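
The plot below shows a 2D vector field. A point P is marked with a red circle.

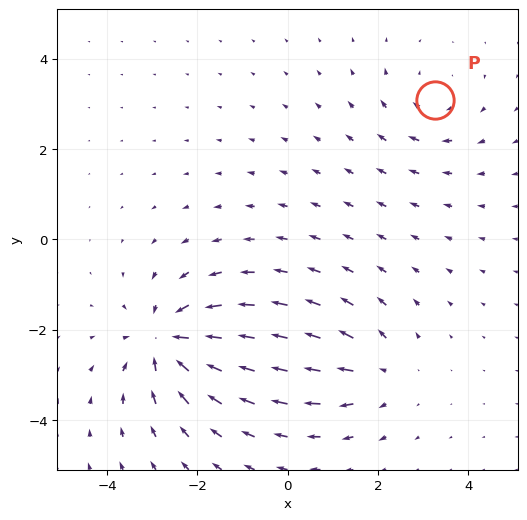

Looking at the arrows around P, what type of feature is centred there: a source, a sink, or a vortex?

vortex

At P (3.3, 3.1) the arrows circulate clockwise. Divergence ≈0, curl about -2 — near-zero divergence with nonzero curl is a vortex.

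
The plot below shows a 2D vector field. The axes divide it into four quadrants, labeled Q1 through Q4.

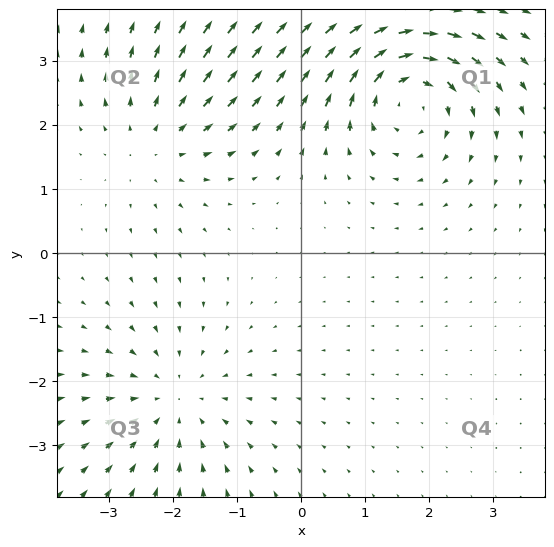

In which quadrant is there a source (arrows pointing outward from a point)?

Q2

The source sits at approximately (-2.3, 1.7), which lies in quadrant Q2. The divergence there is about +3, positive as expected for a source.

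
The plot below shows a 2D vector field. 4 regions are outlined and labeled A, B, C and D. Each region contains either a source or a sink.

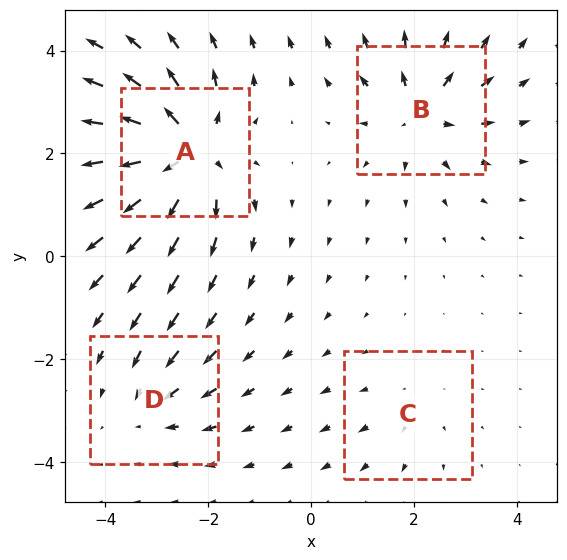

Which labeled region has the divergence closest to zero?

Divergence at each region's feature centre — A: about +8, B: about +5, C: about +2, D: about -3. Region C is closest to zero.

C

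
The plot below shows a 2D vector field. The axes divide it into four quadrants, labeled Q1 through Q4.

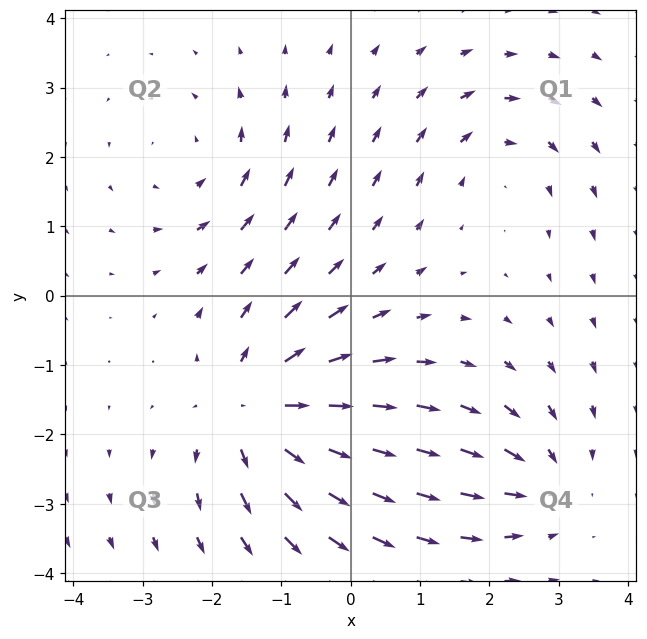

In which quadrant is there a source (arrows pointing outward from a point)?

Q3

The source sits at approximately (-1.4, -1.6), which lies in quadrant Q3. The divergence there is about +5, positive as expected for a source.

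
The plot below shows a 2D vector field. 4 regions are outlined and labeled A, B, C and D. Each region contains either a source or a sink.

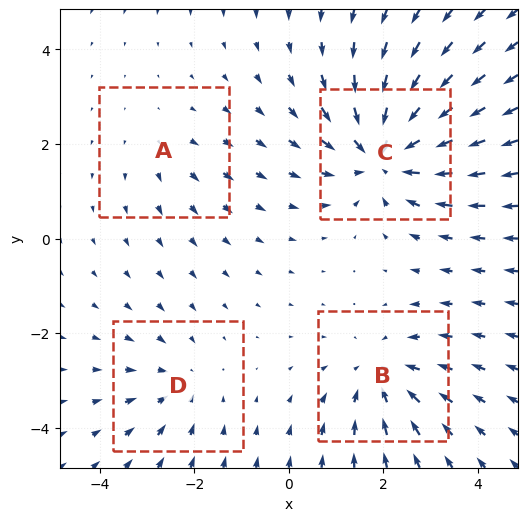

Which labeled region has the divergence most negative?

C

Divergence at each region's feature centre — A: about +2, B: about -4, C: about -6, D: about -3. Region C is most negative.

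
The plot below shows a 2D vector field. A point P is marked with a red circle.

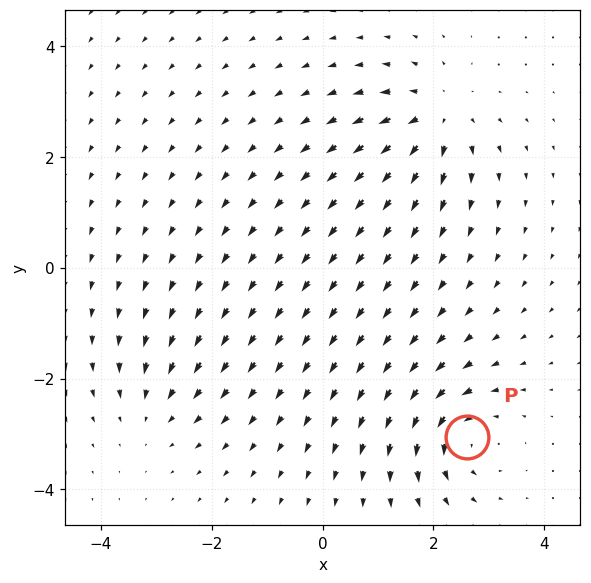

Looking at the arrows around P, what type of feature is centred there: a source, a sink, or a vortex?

At P (2.6, -3.1) the arrows circulate counterclockwise. Divergence ≈0, curl about +6 — near-zero divergence with nonzero curl is a vortex.

vortex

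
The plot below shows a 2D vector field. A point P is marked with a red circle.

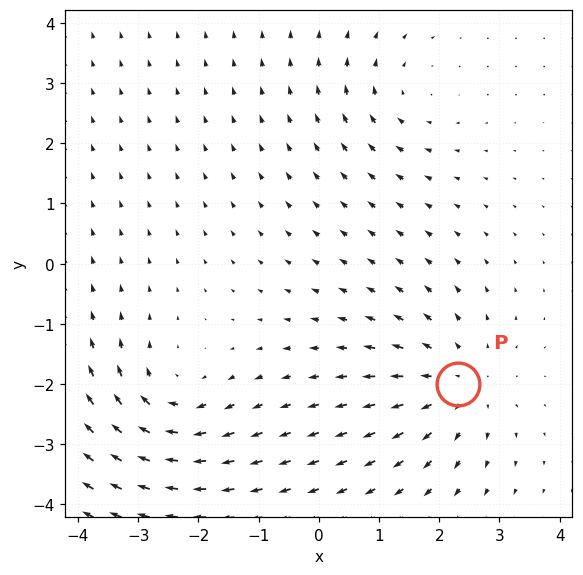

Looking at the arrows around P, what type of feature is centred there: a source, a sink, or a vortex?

source

At P (2.3, -2.0) the arrows spread outward. Divergence about +3, curl ≈0 — positive divergence with near-zero curl is a source.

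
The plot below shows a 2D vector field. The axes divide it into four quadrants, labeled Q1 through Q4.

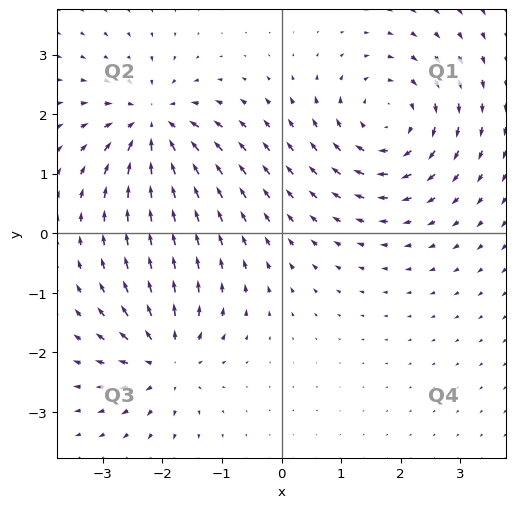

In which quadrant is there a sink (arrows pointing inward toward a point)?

The sink sits at approximately (-2.2, 1.8), which lies in quadrant Q2. The divergence there is about -6, negative as expected for a sink.

Q2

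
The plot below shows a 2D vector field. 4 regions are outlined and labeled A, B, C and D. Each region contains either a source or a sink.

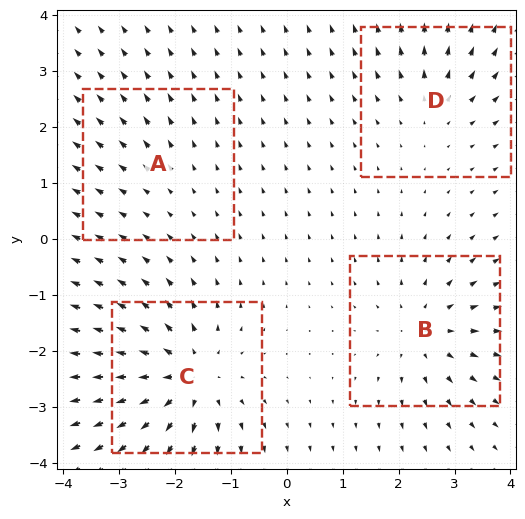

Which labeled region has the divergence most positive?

Divergence at each region's feature centre — A: about +2, B: about +5, C: about +7, D: about +3. Region C is most positive.

C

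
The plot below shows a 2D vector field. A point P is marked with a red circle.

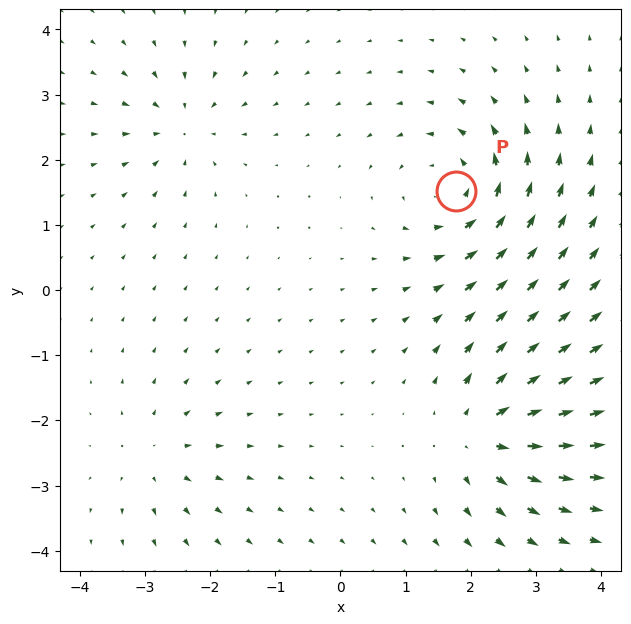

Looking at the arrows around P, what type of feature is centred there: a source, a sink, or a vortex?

At P (1.8, 1.5) the arrows circulate counterclockwise. Divergence ≈0, curl about +5 — near-zero divergence with nonzero curl is a vortex.

vortex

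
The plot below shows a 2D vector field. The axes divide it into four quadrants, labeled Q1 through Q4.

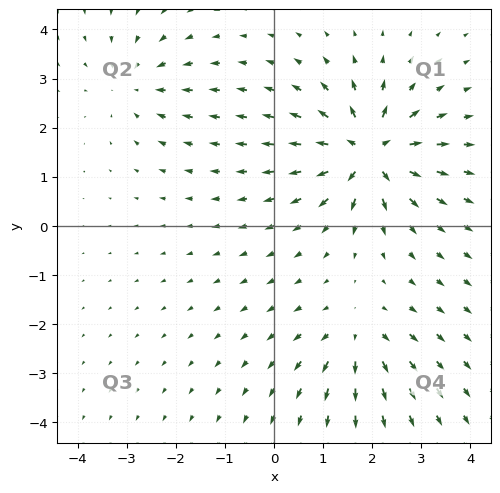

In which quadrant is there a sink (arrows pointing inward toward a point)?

The sink sits at approximately (-2.8, 2.9), which lies in quadrant Q2. The divergence there is about -3, negative as expected for a sink.

Q2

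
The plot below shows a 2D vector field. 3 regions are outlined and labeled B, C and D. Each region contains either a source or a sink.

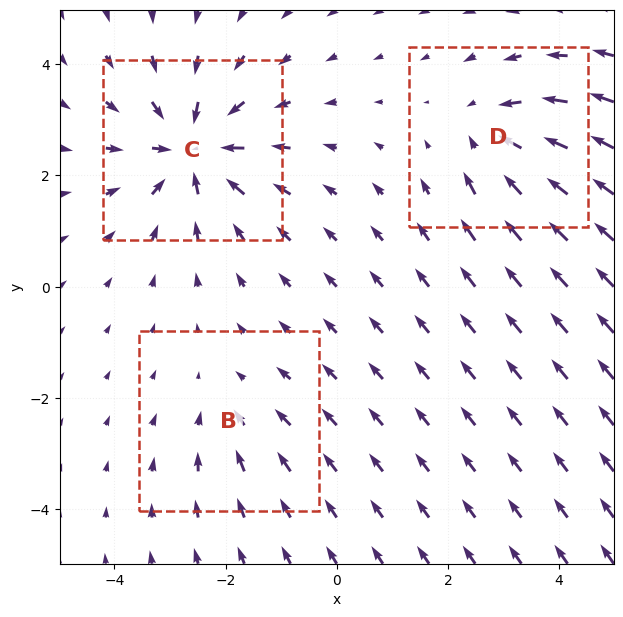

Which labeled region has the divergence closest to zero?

Divergence at each region's feature centre — B: about -2, C: about -5, D: about -3. Region B is closest to zero.

B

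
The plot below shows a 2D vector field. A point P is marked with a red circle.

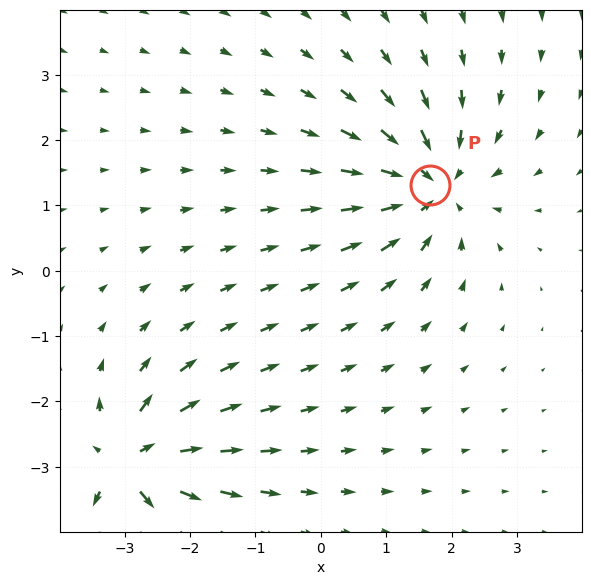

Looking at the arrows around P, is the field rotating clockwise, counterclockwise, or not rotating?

not rotating

Near P at (1.7, 1.3) the arrows show no circulation. The curl there is ≈0.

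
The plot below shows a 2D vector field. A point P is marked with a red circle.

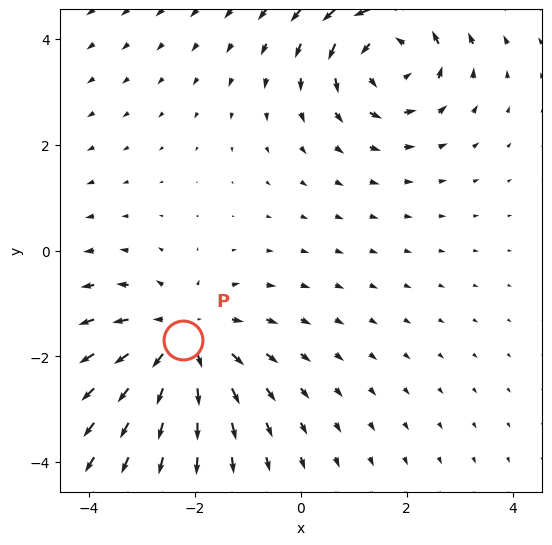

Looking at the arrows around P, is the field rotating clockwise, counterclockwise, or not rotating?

Near P at (-2.2, -1.7) the arrows show no circulation. The curl there is ≈0.

not rotating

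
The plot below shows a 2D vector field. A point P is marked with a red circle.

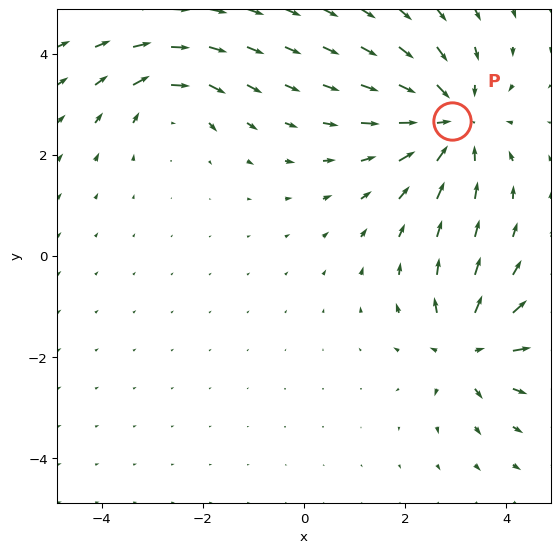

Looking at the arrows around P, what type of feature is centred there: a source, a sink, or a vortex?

At P (2.9, 2.7) the arrows converge inward. Divergence about -4, curl ≈0 — negative divergence with near-zero curl is a sink.

sink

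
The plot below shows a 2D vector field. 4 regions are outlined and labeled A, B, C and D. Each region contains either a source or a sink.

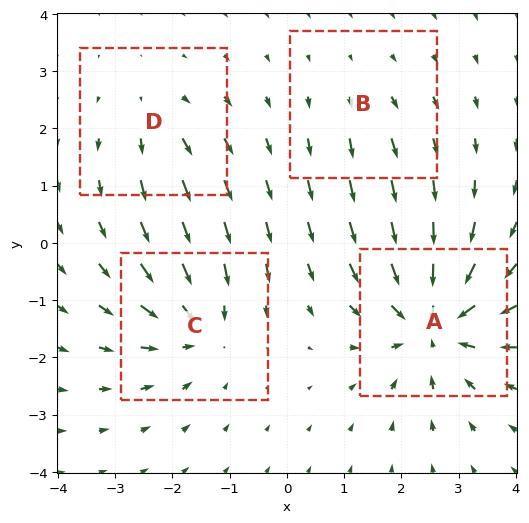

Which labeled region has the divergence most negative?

A

Divergence at each region's feature centre — A: about -8, B: about +2, C: about -5, D: about +3. Region A is most negative.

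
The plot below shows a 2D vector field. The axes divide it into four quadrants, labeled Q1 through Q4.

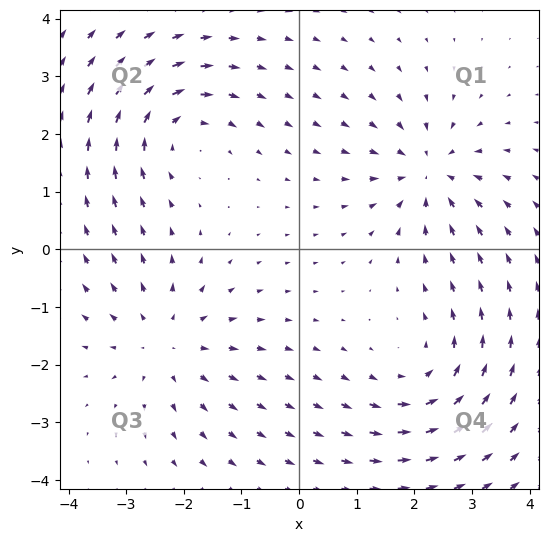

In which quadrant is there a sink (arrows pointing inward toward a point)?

The sink sits at approximately (2.3, 1.3), which lies in quadrant Q1. The divergence there is about -5, negative as expected for a sink.

Q1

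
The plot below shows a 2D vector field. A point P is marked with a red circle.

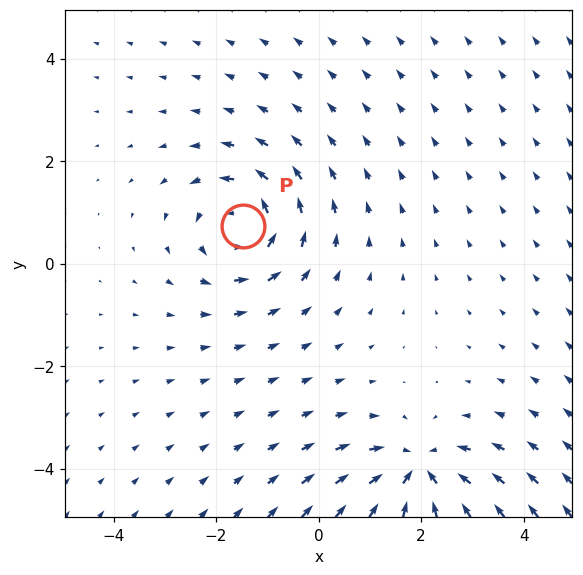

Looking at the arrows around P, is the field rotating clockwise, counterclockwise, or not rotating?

counterclockwise

Near P at (-1.5, 0.7) the arrows circulate counterclockwise. The curl (z-component) there is about +4; positive curl means counterclockwise rotation.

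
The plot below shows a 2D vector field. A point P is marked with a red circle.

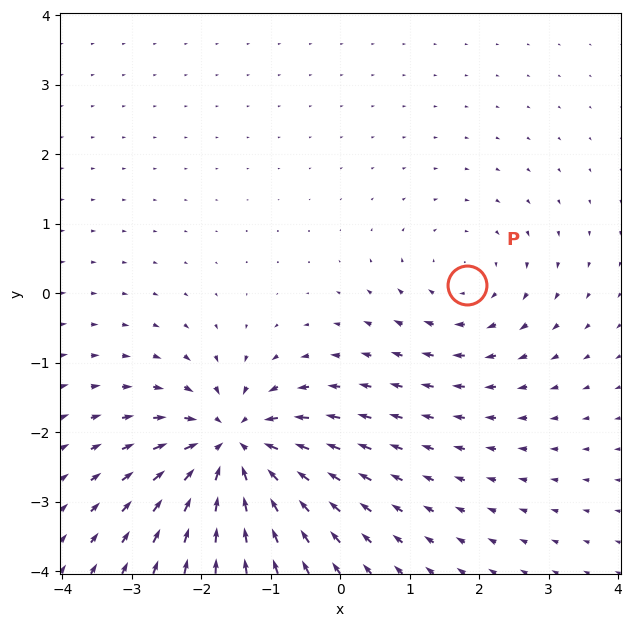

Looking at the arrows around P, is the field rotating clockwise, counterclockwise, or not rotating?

Near P at (1.8, 0.1) the arrows circulate clockwise. The curl (z-component) there is about -2; negative curl means clockwise rotation.

clockwise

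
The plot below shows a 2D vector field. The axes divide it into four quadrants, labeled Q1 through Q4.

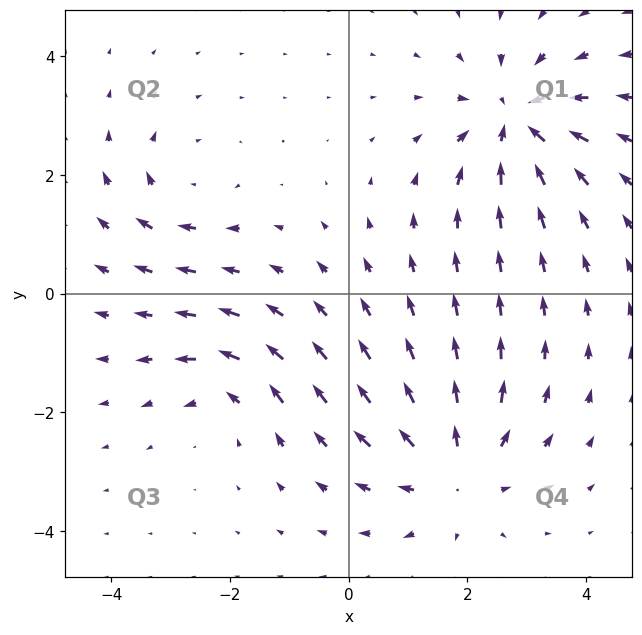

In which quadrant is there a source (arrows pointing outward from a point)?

Q4

The source sits at approximately (1.8, -3.0), which lies in quadrant Q4. The divergence there is about +4, positive as expected for a source.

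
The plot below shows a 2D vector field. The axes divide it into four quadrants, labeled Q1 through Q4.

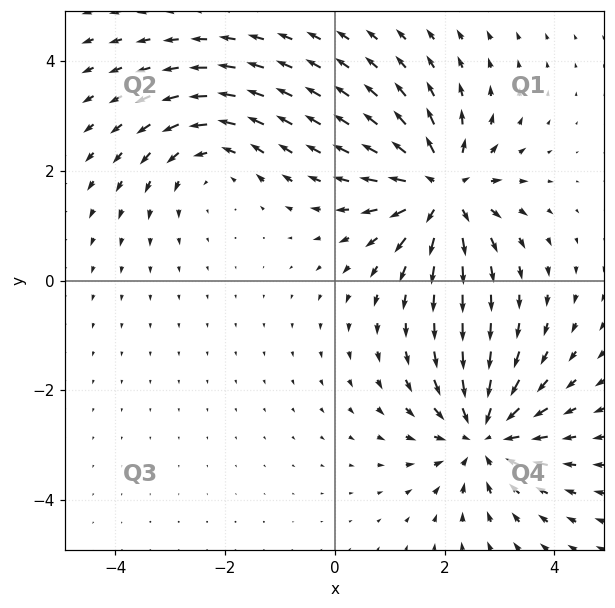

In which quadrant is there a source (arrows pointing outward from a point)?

Q1

The source sits at approximately (2.0, 1.7), which lies in quadrant Q1. The divergence there is about +6, positive as expected for a source.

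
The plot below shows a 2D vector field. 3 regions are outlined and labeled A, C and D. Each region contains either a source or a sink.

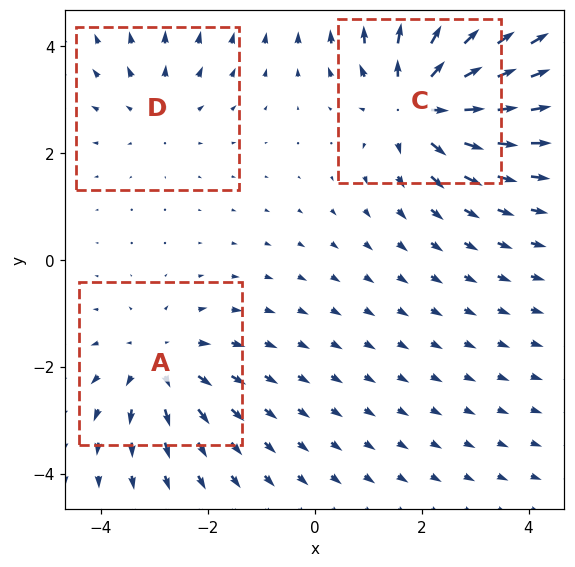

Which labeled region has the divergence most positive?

C

Divergence at each region's feature centre — A: about +3, C: about +5, D: about +2. Region C is most positive.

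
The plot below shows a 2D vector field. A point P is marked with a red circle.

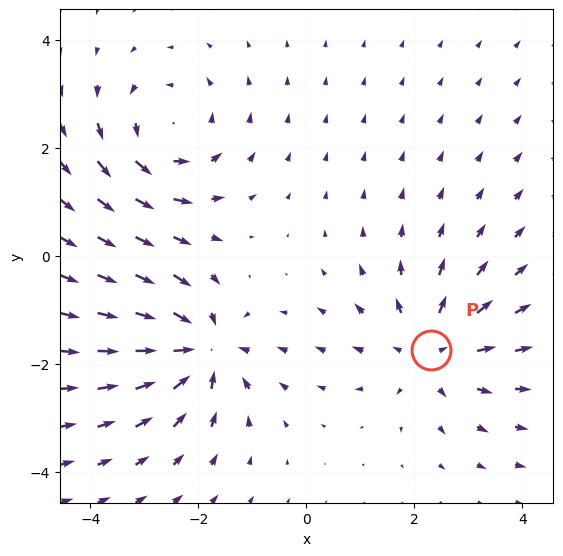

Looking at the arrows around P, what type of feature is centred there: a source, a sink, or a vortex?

source

At P (2.3, -1.7) the arrows spread outward. Divergence about +4, curl ≈0 — positive divergence with near-zero curl is a source.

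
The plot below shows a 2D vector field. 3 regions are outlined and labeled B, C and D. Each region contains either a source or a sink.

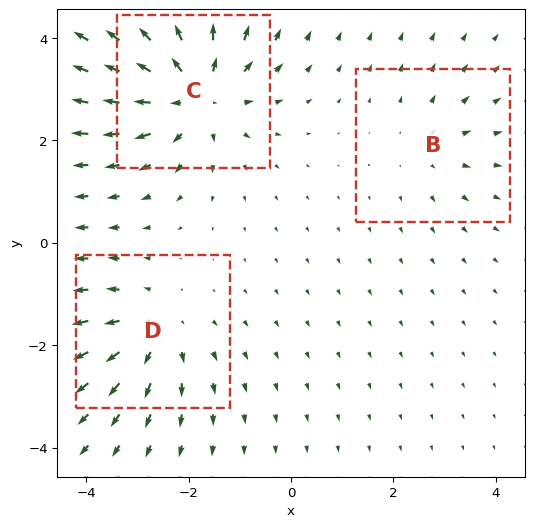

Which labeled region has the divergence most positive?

Divergence at each region's feature centre — B: about +2, C: about +5, D: about +3. Region C is most positive.

C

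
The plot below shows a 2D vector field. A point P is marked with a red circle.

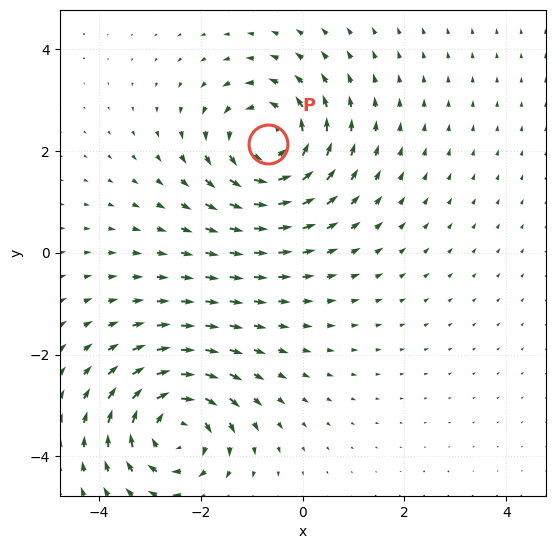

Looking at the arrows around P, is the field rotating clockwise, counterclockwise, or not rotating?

Near P at (-0.7, 2.1) the arrows circulate counterclockwise. The curl (z-component) there is about +5; positive curl means counterclockwise rotation.

counterclockwise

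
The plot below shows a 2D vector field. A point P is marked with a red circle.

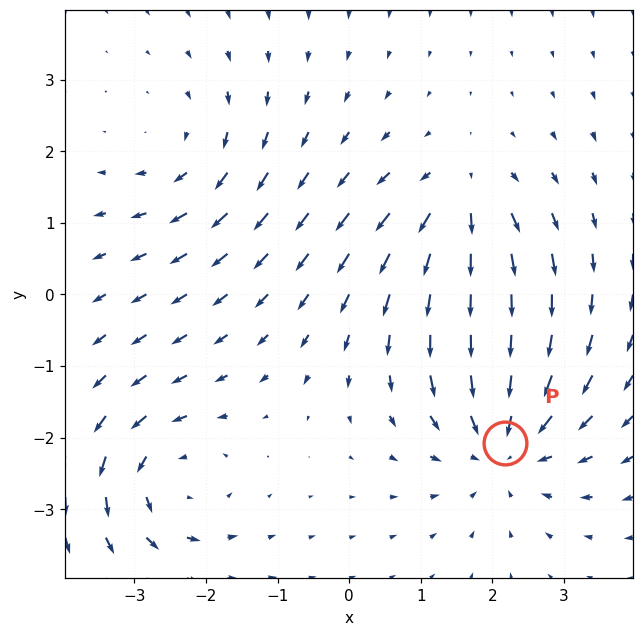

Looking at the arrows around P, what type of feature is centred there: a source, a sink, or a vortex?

At P (2.2, -2.1) the arrows converge inward. Divergence about -4, curl ≈0 — negative divergence with near-zero curl is a sink.

sink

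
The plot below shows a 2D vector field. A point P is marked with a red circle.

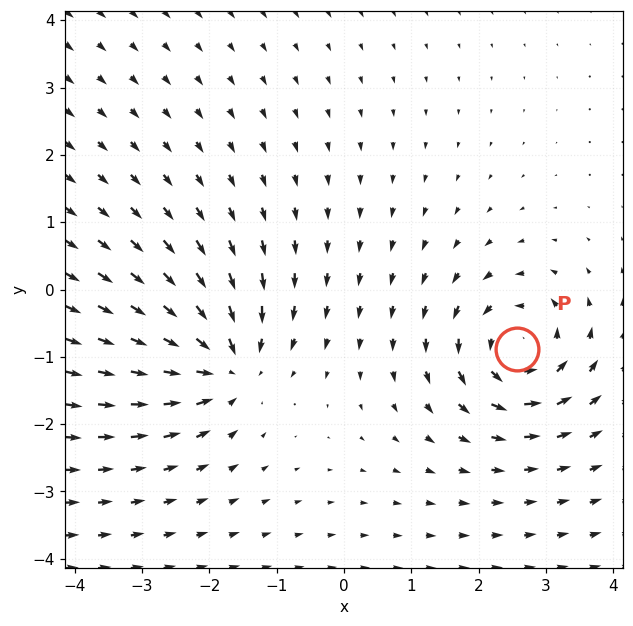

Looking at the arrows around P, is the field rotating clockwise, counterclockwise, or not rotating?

Near P at (2.6, -0.9) the arrows circulate counterclockwise. The curl (z-component) there is about +5; positive curl means counterclockwise rotation.

counterclockwise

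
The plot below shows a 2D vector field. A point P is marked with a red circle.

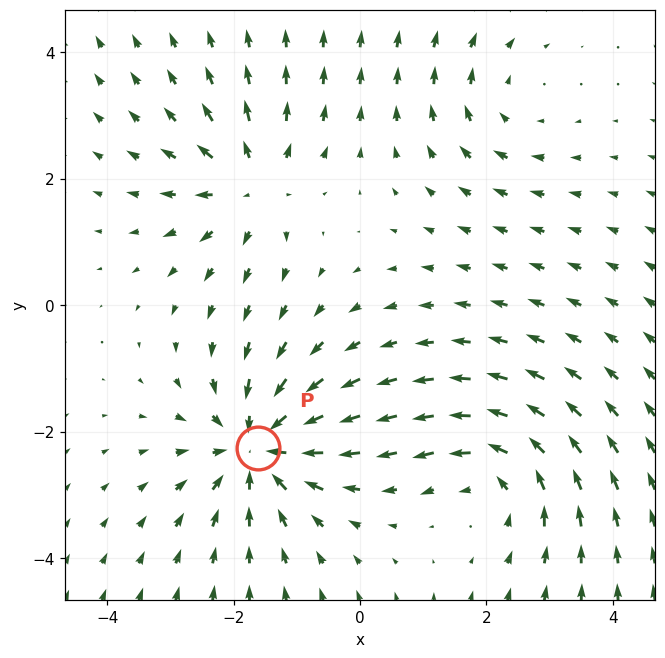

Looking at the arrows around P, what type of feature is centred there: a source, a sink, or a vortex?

At P (-1.6, -2.3) the arrows converge inward. Divergence about -6, curl ≈0 — negative divergence with near-zero curl is a sink.

sink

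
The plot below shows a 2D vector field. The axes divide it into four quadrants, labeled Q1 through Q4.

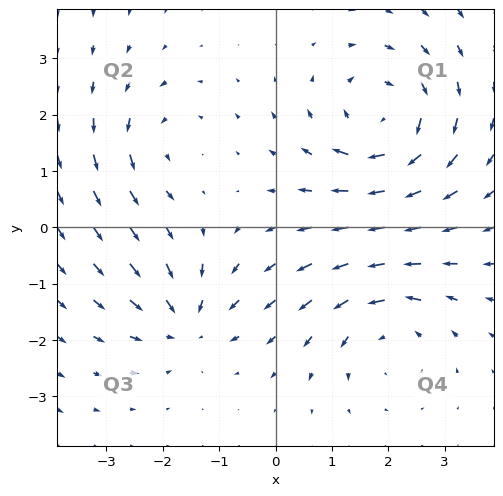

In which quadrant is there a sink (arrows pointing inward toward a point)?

Q3

The sink sits at approximately (-1.6, -1.7), which lies in quadrant Q3. The divergence there is about -4, negative as expected for a sink.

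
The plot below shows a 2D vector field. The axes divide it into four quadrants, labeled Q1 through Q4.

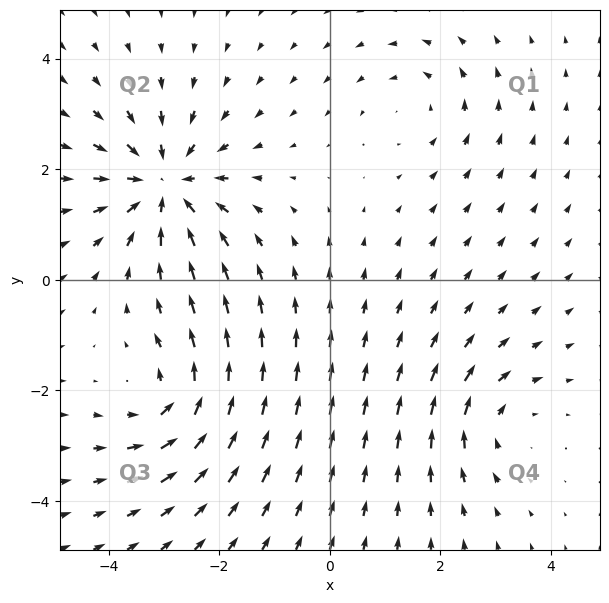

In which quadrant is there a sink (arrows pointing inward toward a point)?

Q2

The sink sits at approximately (-3.0, 1.7), which lies in quadrant Q2. The divergence there is about -5, negative as expected for a sink.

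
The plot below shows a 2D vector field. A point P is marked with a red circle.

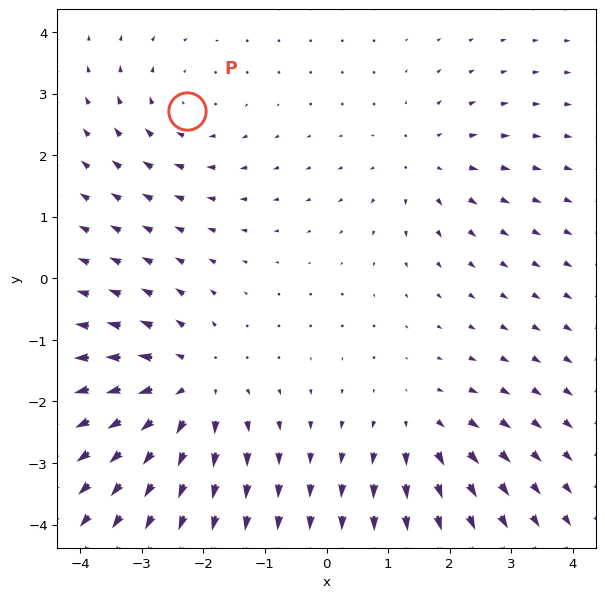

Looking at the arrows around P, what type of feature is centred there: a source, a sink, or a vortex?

vortex

At P (-2.3, 2.7) the arrows circulate clockwise. Divergence ≈0, curl about -3 — near-zero divergence with nonzero curl is a vortex.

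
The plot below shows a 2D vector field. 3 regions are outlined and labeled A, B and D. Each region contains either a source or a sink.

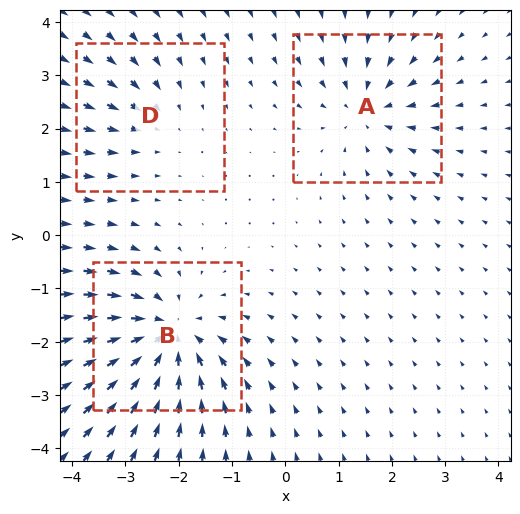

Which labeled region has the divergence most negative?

Divergence at each region's feature centre — A: about -3, B: about -5, D: about -2. Region B is most negative.

B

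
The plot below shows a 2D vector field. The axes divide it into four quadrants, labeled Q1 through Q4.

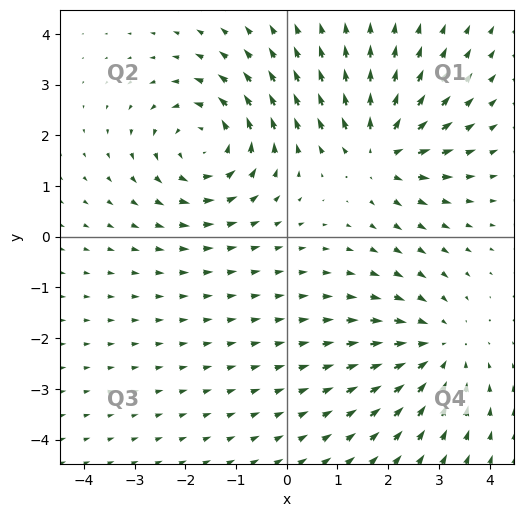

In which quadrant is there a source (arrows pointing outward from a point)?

Q1

The source sits at approximately (1.9, 1.7), which lies in quadrant Q1. The divergence there is about +5, positive as expected for a source.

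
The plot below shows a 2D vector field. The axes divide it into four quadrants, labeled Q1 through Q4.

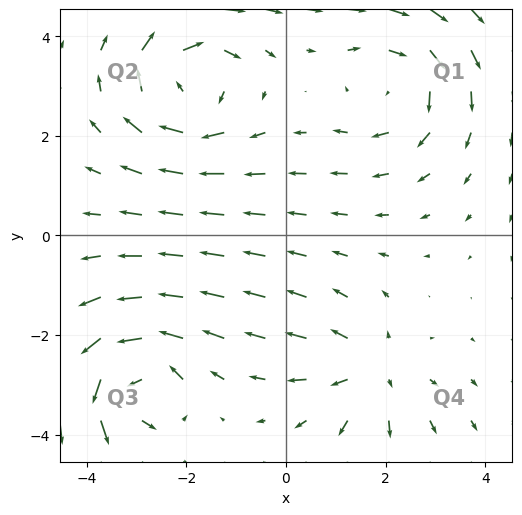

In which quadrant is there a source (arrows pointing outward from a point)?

Q4

The source sits at approximately (1.7, -2.7), which lies in quadrant Q4. The divergence there is about +3, positive as expected for a source.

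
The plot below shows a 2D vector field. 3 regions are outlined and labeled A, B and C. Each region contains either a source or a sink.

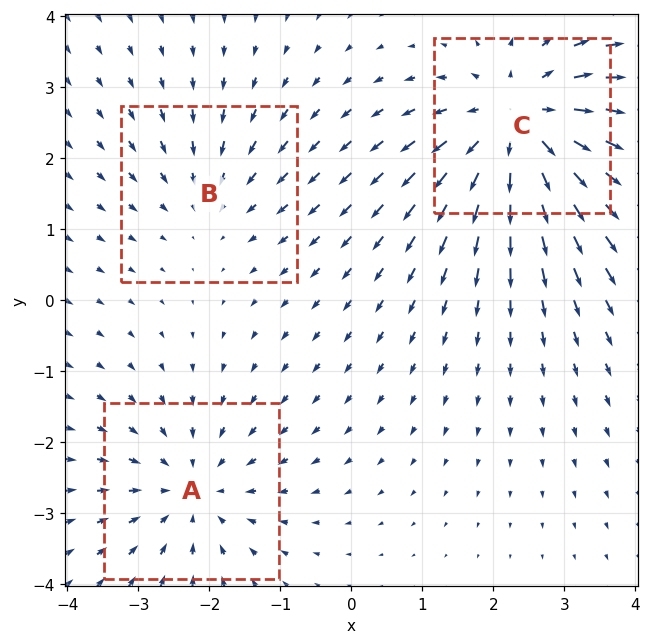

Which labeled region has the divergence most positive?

Divergence at each region's feature centre — A: about -3, B: about -2, C: about +4. Region C is most positive.

C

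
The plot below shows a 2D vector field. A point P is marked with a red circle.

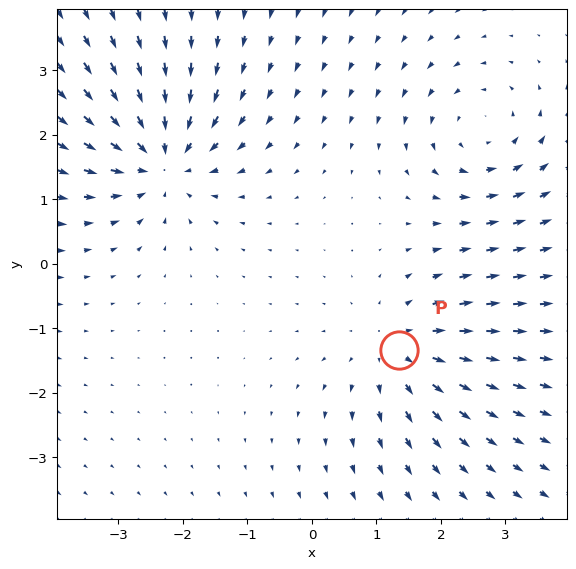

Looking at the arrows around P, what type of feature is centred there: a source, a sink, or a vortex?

At P (1.4, -1.3) the arrows spread outward. Divergence about +3, curl ≈0 — positive divergence with near-zero curl is a source.

source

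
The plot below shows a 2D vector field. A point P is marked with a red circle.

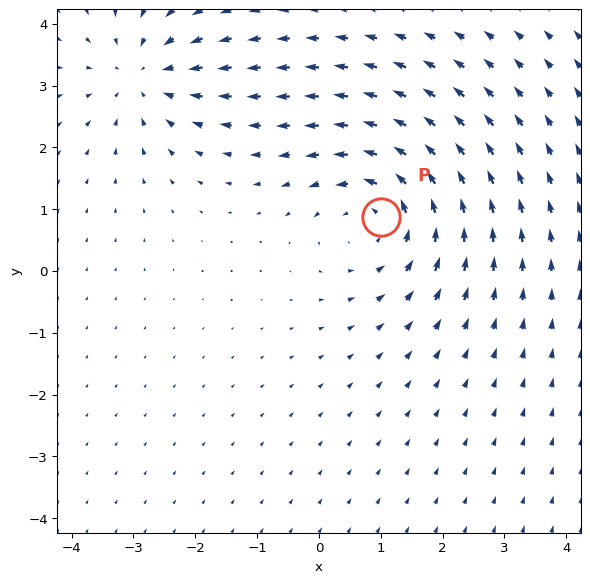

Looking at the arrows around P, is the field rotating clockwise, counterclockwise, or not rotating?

counterclockwise

Near P at (1.0, 0.9) the arrows circulate counterclockwise. The curl (z-component) there is about +3; positive curl means counterclockwise rotation.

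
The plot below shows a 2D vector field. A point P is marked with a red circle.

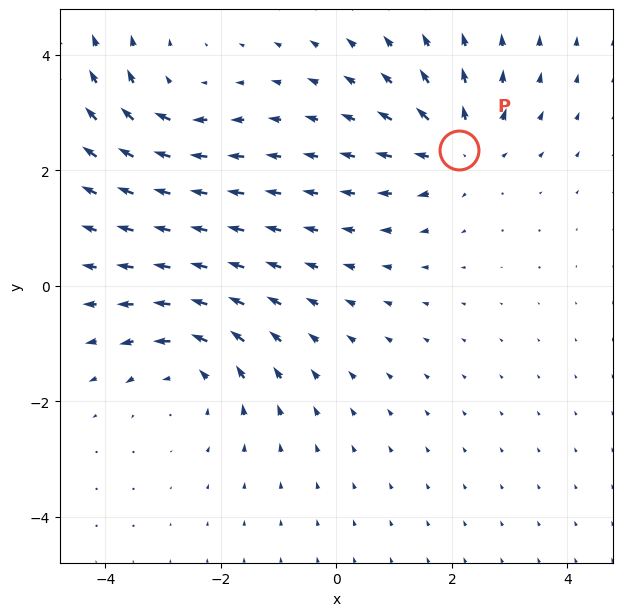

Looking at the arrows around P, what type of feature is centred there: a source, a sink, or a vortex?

At P (2.1, 2.4) the arrows spread outward. Divergence about +4, curl ≈0 — positive divergence with near-zero curl is a source.

source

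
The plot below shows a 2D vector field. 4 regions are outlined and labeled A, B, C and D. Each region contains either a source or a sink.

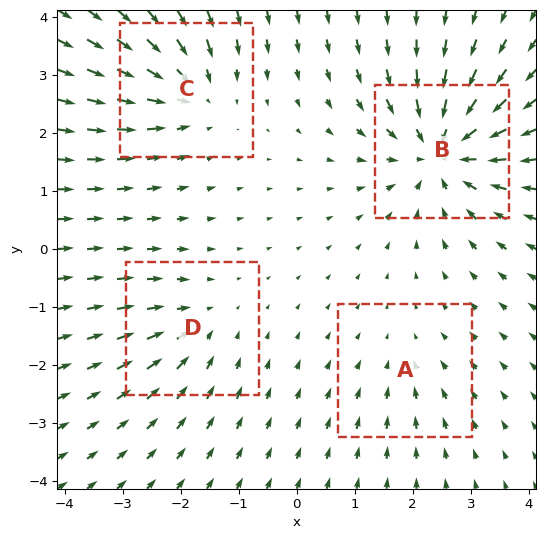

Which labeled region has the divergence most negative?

B

Divergence at each region's feature centre — A: about -2, B: about -7, C: about -5, D: about -3. Region B is most negative.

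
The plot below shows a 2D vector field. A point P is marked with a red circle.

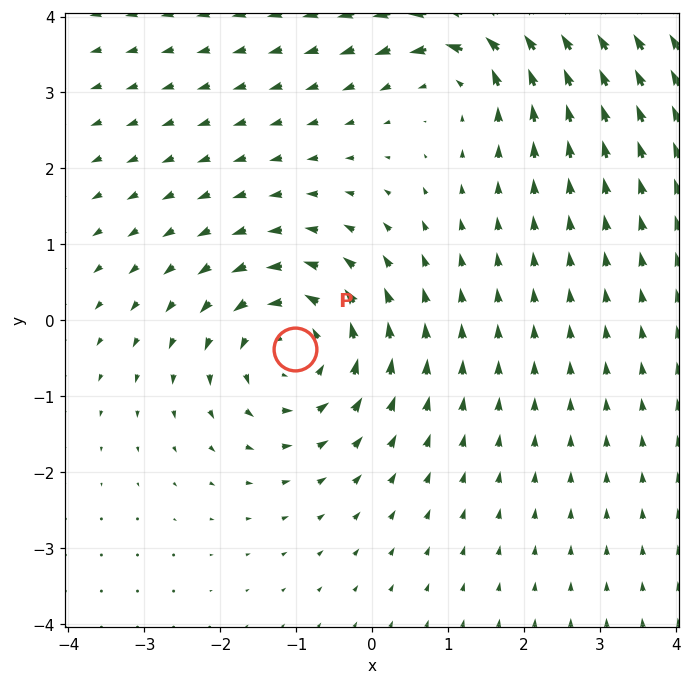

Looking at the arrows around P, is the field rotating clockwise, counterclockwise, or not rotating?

counterclockwise

Near P at (-1.0, -0.4) the arrows circulate counterclockwise. The curl (z-component) there is about +4; positive curl means counterclockwise rotation.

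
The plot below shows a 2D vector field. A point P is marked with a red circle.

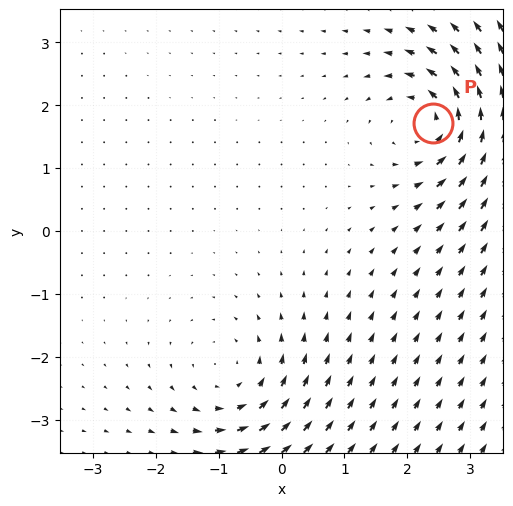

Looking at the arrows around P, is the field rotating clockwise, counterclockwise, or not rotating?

counterclockwise

Near P at (2.4, 1.7) the arrows circulate counterclockwise. The curl (z-component) there is about +6; positive curl means counterclockwise rotation.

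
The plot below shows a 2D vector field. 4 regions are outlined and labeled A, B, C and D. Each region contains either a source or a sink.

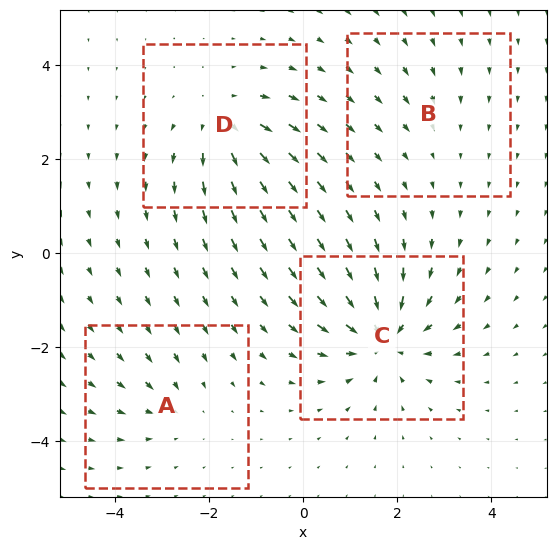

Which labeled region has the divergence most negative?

Divergence at each region's feature centre — A: about -3, B: about -2, C: about -7, D: about +5. Region C is most negative.

C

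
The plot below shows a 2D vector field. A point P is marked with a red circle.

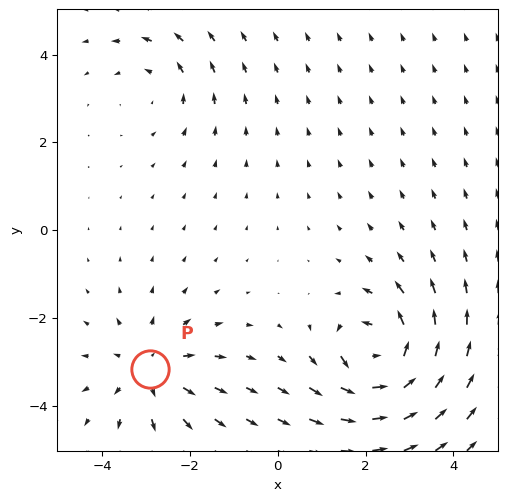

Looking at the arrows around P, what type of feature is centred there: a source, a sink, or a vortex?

At P (-2.9, -3.2) the arrows spread outward. Divergence about +3, curl ≈0 — positive divergence with near-zero curl is a source.

source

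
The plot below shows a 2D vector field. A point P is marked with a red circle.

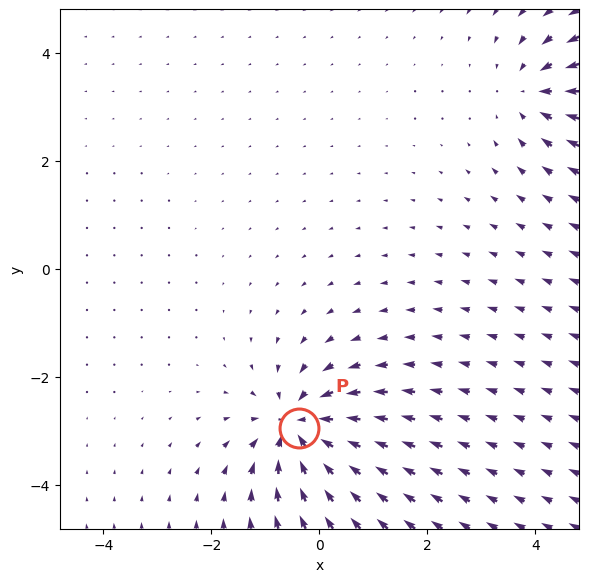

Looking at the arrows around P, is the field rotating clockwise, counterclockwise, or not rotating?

not rotating

Near P at (-0.4, -2.9) the arrows show no circulation. The curl there is ≈0.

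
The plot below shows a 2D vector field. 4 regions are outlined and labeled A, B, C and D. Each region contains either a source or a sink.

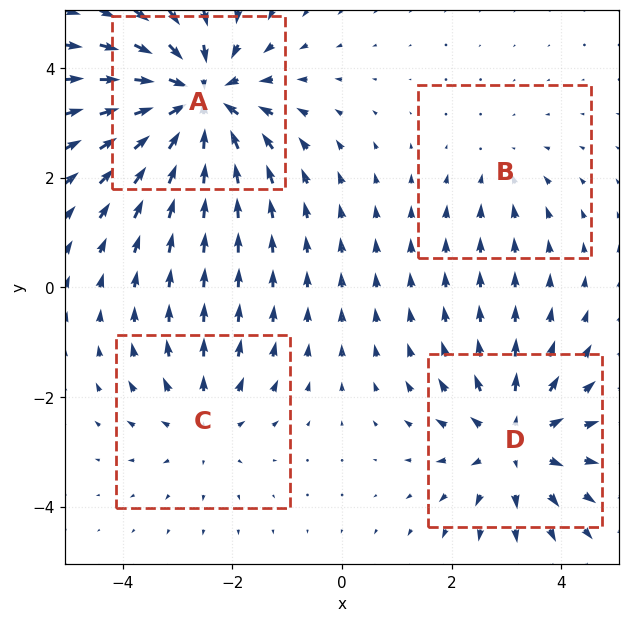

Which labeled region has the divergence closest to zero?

B

Divergence at each region's feature centre — A: about -6, B: about -2, C: about +3, D: about +4. Region B is closest to zero.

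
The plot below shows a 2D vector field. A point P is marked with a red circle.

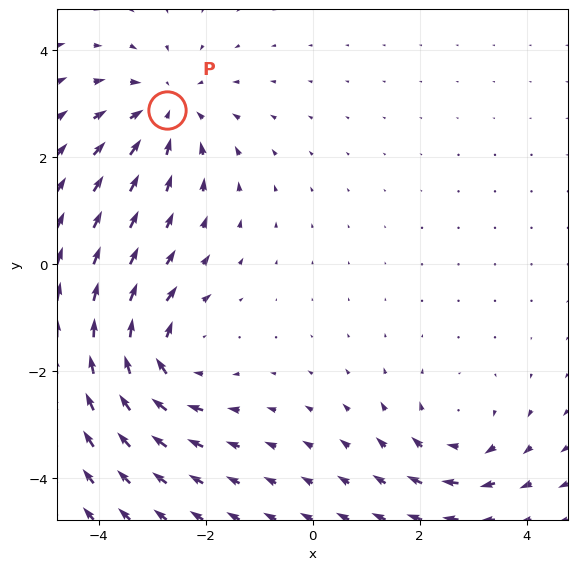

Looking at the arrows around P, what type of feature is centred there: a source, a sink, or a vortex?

sink

At P (-2.7, 2.9) the arrows converge inward. Divergence about -3, curl ≈0 — negative divergence with near-zero curl is a sink.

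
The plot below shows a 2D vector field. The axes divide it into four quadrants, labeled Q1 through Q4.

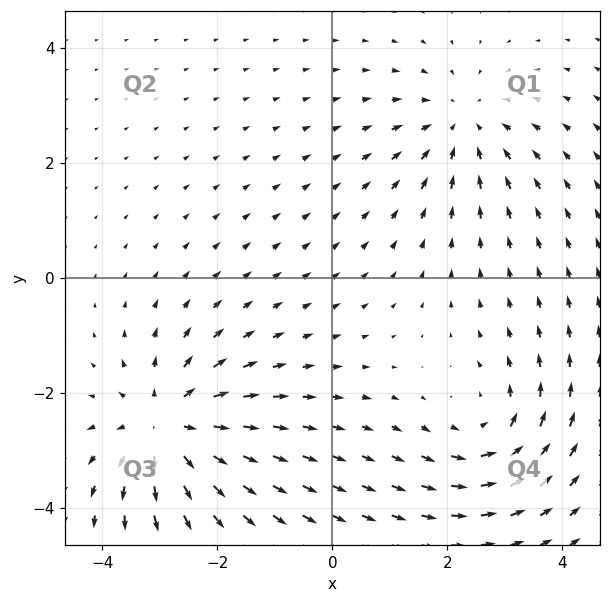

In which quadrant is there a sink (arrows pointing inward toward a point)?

Q1

The sink sits at approximately (2.3, 2.7), which lies in quadrant Q1. The divergence there is about -3, negative as expected for a sink.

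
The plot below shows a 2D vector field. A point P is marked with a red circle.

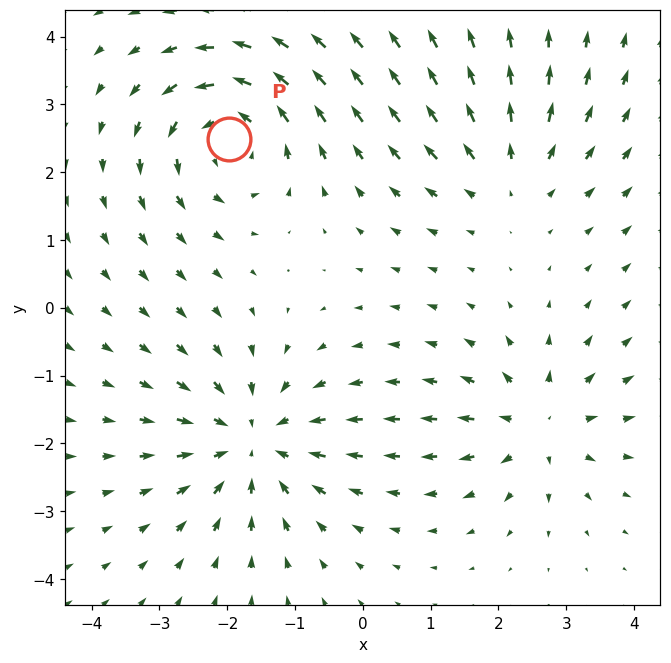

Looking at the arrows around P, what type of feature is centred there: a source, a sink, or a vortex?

At P (-2.0, 2.5) the arrows circulate counterclockwise. Divergence ≈0, curl about +5 — near-zero divergence with nonzero curl is a vortex.

vortex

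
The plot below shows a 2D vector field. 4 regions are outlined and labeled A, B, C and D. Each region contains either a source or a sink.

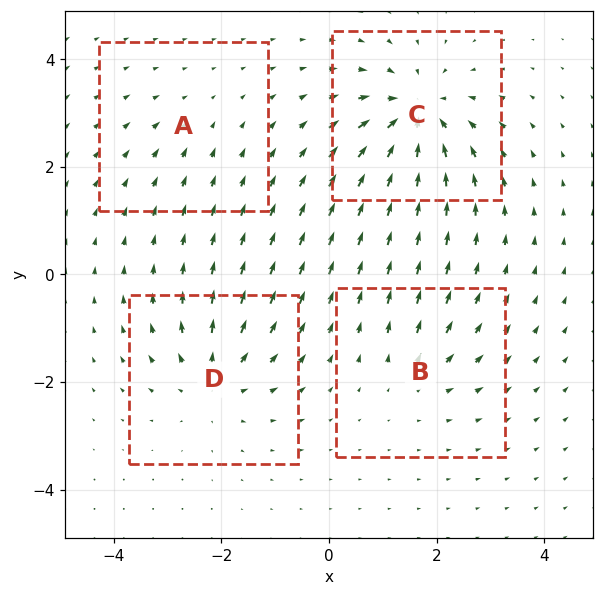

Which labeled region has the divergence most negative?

C

Divergence at each region's feature centre — A: about -2, B: about +3, C: about -7, D: about +5. Region C is most negative.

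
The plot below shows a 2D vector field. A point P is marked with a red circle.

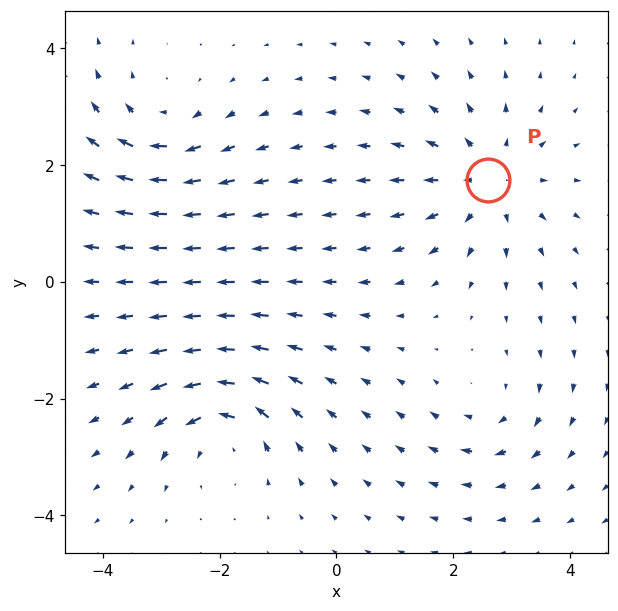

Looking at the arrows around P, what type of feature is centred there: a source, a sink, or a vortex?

At P (2.6, 1.7) the arrows spread outward. Divergence about +4, curl ≈0 — positive divergence with near-zero curl is a source.

source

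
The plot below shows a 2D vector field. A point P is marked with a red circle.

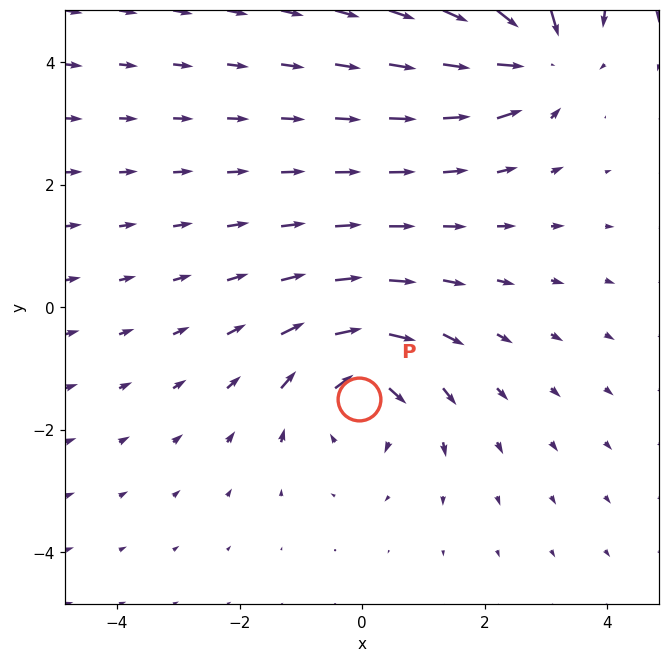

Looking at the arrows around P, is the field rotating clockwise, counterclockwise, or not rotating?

Near P at (-0.0, -1.5) the arrows circulate clockwise. The curl (z-component) there is about -4; negative curl means clockwise rotation.

clockwise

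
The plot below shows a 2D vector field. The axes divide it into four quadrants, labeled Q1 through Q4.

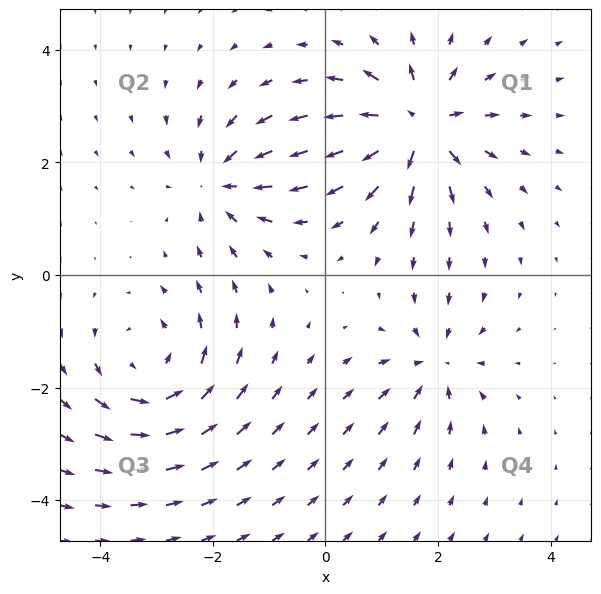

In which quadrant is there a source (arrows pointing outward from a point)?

The source sits at approximately (1.6, 2.7), which lies in quadrant Q1. The divergence there is about +6, positive as expected for a source.

Q1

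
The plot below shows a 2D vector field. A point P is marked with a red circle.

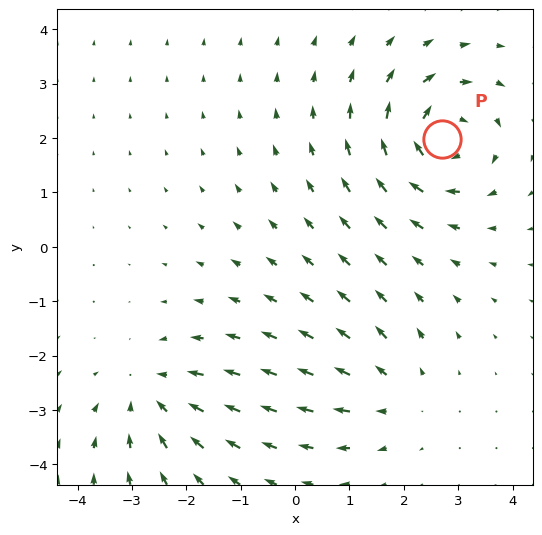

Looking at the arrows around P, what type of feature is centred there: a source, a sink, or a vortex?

At P (2.7, 2.0) the arrows circulate clockwise. Divergence ≈0, curl about -6 — near-zero divergence with nonzero curl is a vortex.

vortex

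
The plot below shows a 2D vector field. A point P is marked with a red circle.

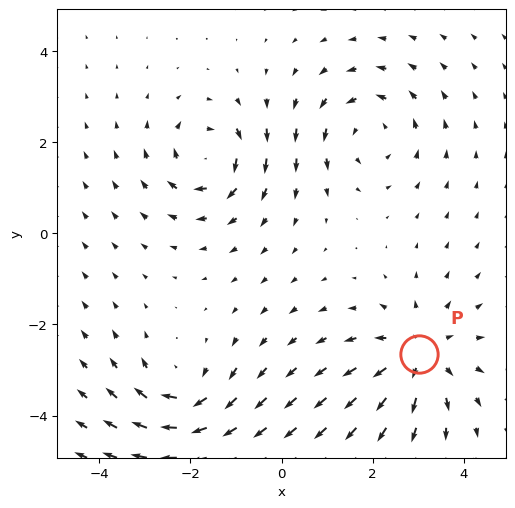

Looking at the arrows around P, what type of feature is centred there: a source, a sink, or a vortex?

At P (3.0, -2.7) the arrows spread outward. Divergence about +3, curl ≈0 — positive divergence with near-zero curl is a source.

source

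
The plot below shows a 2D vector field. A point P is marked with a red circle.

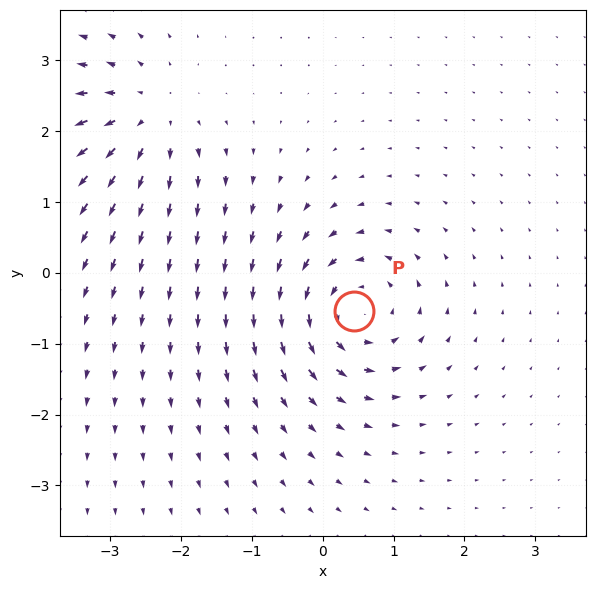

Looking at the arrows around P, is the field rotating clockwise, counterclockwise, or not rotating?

counterclockwise

Near P at (0.4, -0.5) the arrows circulate counterclockwise. The curl (z-component) there is about +5; positive curl means counterclockwise rotation.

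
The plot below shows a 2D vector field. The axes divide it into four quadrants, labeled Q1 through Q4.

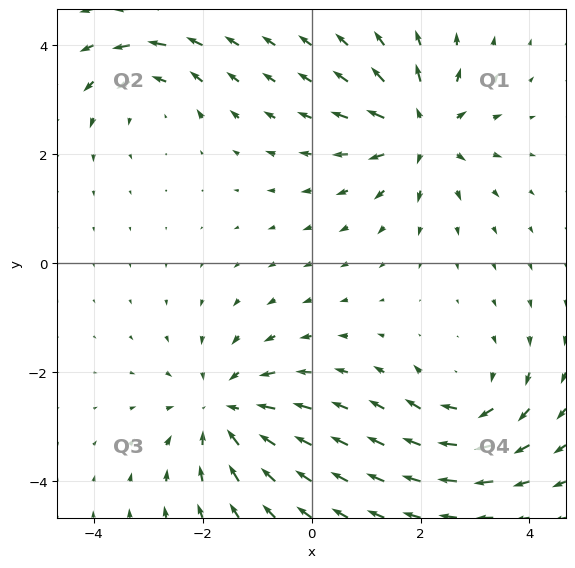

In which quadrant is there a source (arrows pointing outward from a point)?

The source sits at approximately (2.0, 2.4), which lies in quadrant Q1. The divergence there is about +5, positive as expected for a source.

Q1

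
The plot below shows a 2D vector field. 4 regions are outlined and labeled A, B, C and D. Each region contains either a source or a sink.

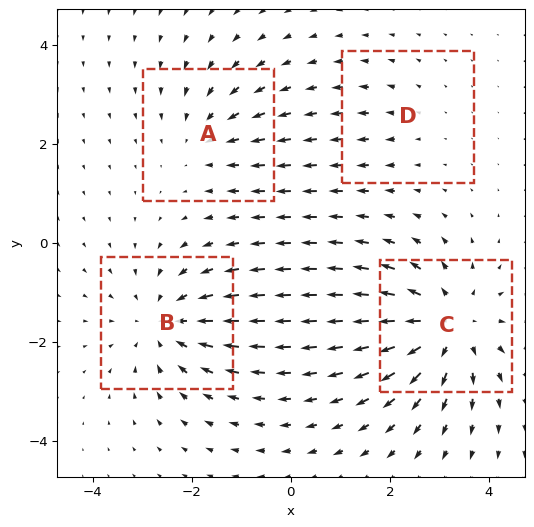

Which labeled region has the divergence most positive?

C

Divergence at each region's feature centre — A: about -3, B: about -4, C: about +6, D: about +2. Region C is most positive.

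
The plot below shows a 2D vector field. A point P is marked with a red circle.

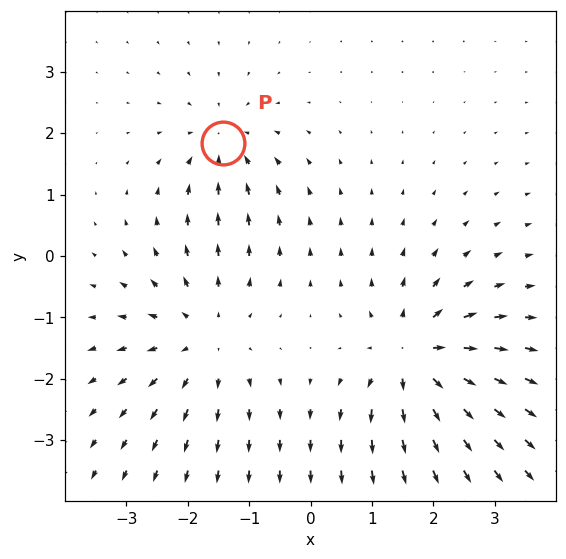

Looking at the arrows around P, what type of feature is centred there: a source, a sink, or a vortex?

sink

At P (-1.4, 1.8) the arrows converge inward. Divergence about -4, curl ≈0 — negative divergence with near-zero curl is a sink.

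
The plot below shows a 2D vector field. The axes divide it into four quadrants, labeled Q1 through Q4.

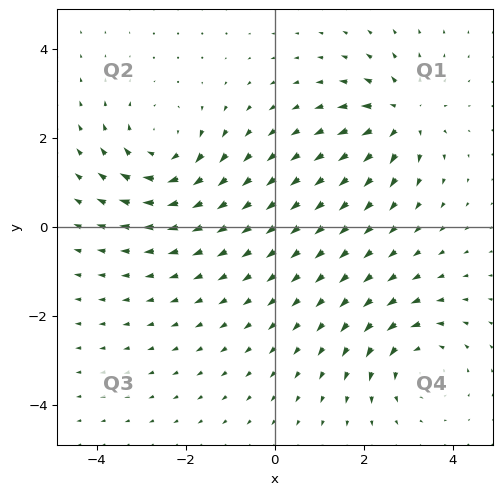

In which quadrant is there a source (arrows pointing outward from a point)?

The source sits at approximately (2.9, 2.5), which lies in quadrant Q1. The divergence there is about +5, positive as expected for a source.

Q1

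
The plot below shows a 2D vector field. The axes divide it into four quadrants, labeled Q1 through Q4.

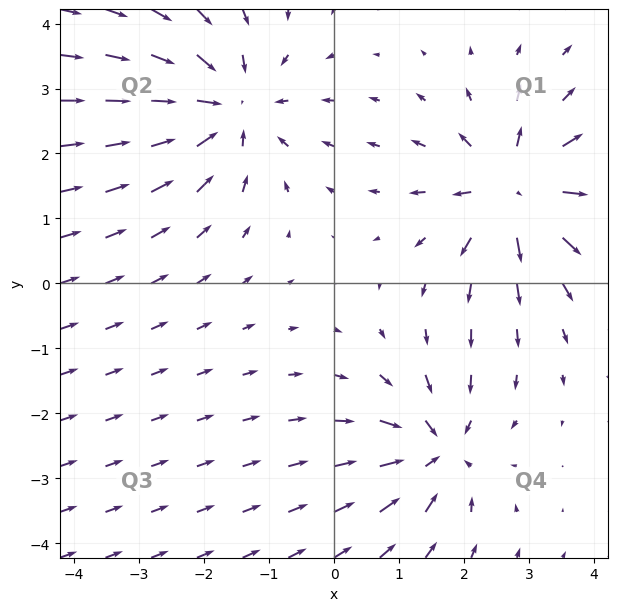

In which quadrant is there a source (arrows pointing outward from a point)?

The source sits at approximately (2.8, 1.4), which lies in quadrant Q1. The divergence there is about +5, positive as expected for a source.

Q1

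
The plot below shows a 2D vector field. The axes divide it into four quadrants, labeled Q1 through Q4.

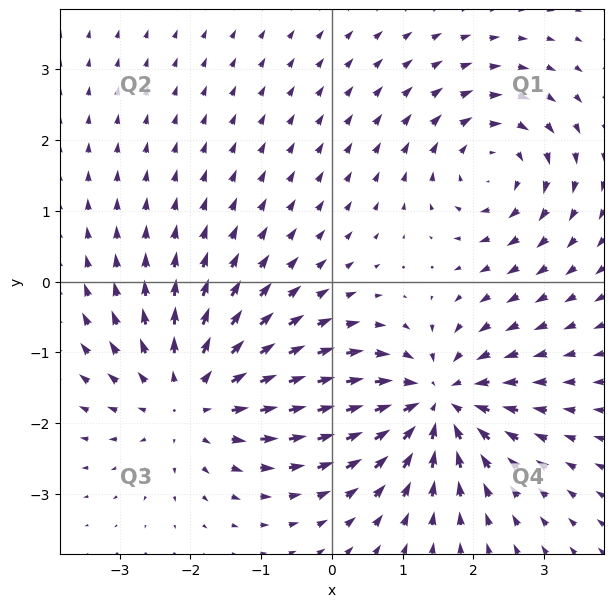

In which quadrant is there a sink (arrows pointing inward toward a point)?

Q4

The sink sits at approximately (1.5, -1.7), which lies in quadrant Q4. The divergence there is about -6, negative as expected for a sink.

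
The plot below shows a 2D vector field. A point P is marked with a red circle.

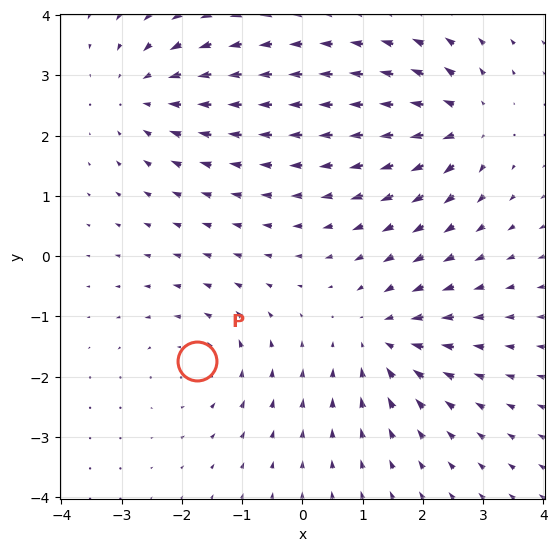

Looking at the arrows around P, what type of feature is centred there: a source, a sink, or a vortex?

At P (-1.7, -1.7) the arrows circulate counterclockwise. Divergence ≈0, curl about +3 — near-zero divergence with nonzero curl is a vortex.

vortex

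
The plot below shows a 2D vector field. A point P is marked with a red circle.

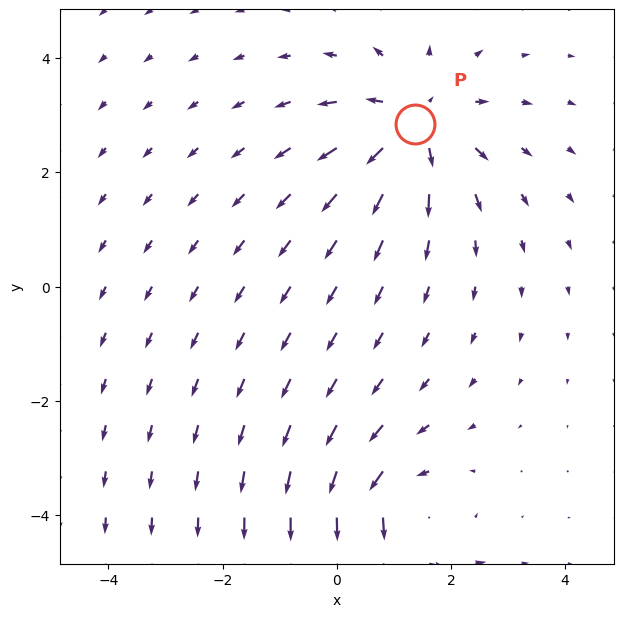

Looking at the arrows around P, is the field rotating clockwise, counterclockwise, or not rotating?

Near P at (1.4, 2.8) the arrows show no circulation. The curl there is ≈0.

not rotating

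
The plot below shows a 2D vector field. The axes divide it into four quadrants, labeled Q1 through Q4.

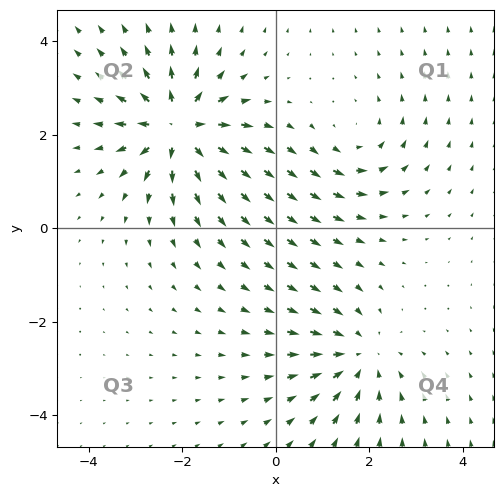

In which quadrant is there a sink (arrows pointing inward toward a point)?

The sink sits at approximately (1.8, -2.8), which lies in quadrant Q4. The divergence there is about -4, negative as expected for a sink.

Q4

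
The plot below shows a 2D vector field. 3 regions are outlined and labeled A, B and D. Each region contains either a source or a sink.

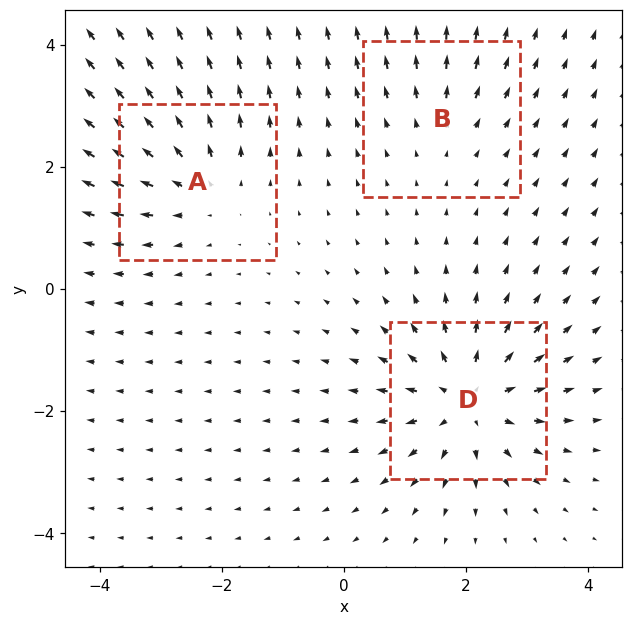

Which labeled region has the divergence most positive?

D

Divergence at each region's feature centre — A: about +3, B: about +2, D: about +5. Region D is most positive.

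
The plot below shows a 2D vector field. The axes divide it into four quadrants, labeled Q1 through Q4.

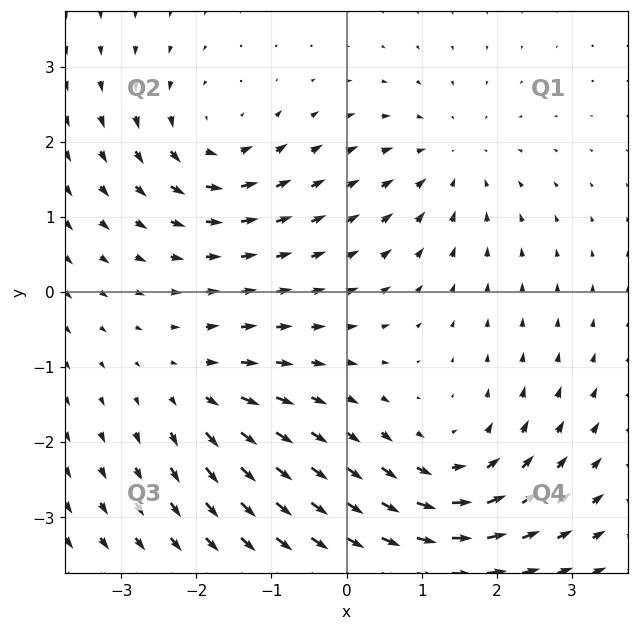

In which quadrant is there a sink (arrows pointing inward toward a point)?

Q1

The sink sits at approximately (1.4, 1.8), which lies in quadrant Q1. The divergence there is about -3, negative as expected for a sink.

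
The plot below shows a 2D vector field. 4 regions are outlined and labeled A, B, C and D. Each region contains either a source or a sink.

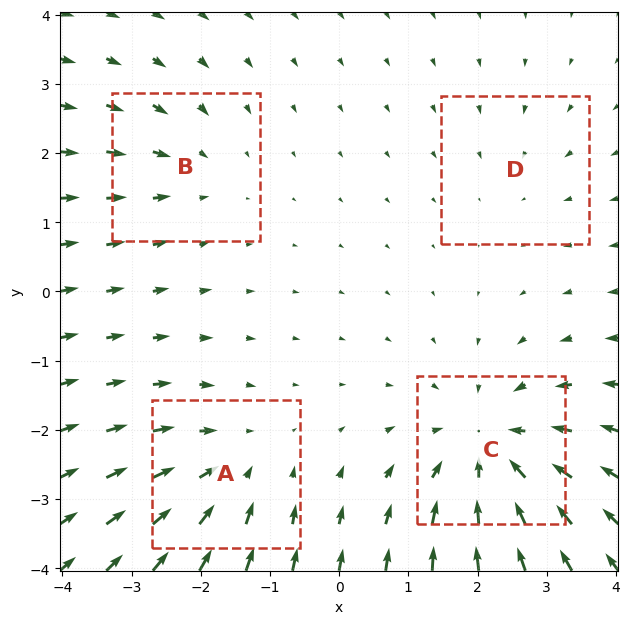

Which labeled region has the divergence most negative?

Divergence at each region's feature centre — A: about -4, B: about -3, C: about -6, D: about -2. Region C is most negative.

C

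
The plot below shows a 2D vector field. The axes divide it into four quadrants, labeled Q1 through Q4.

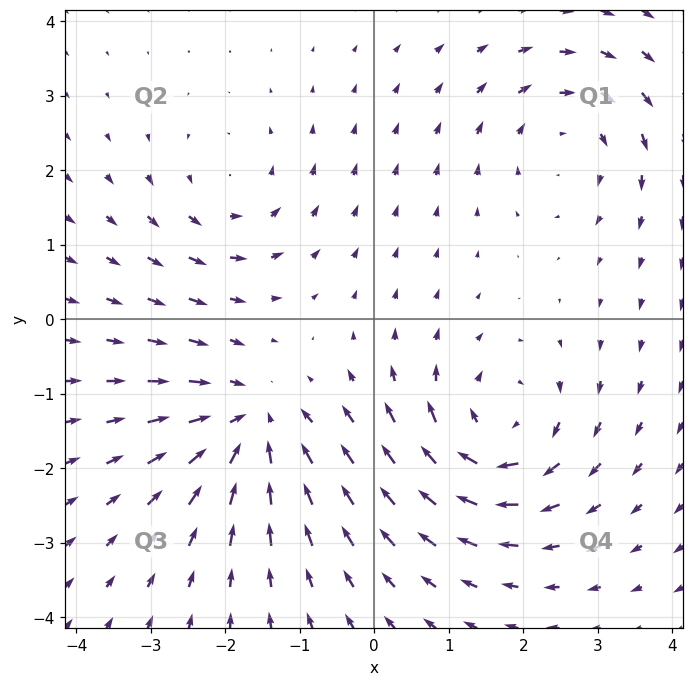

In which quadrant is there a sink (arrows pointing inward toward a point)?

The sink sits at approximately (-1.7, -1.4), which lies in quadrant Q3. The divergence there is about -5, negative as expected for a sink.

Q3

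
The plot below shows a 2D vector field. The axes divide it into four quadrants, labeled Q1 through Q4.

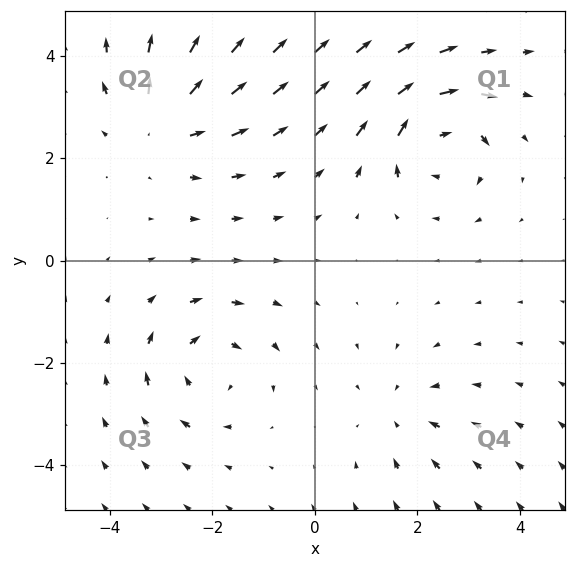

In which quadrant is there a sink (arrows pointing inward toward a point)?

The sink sits at approximately (1.6, -3.0), which lies in quadrant Q4. The divergence there is about -3, negative as expected for a sink.

Q4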